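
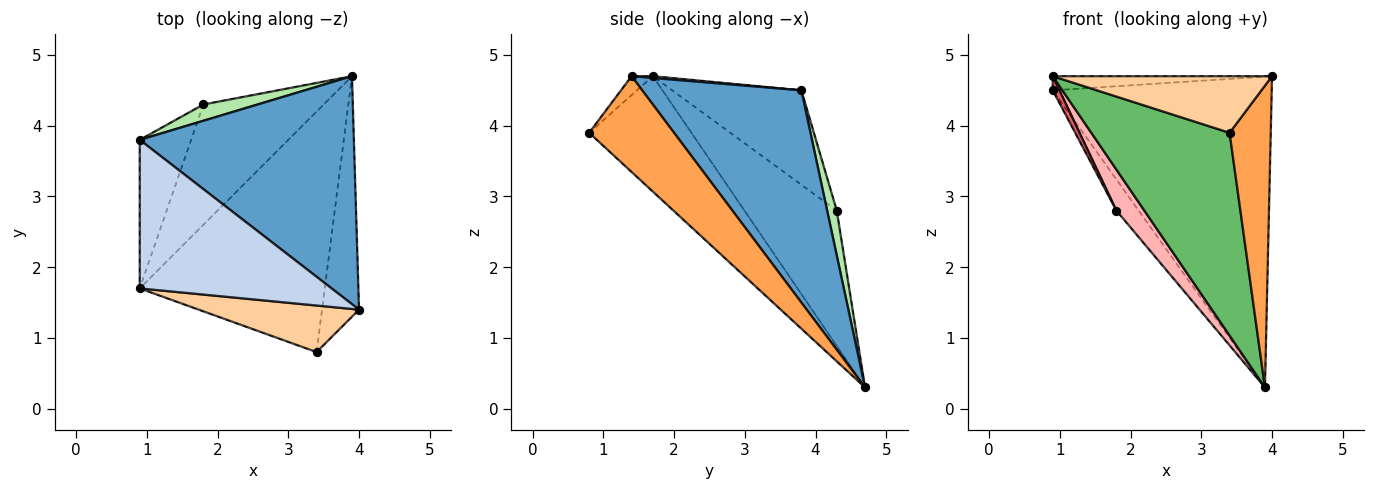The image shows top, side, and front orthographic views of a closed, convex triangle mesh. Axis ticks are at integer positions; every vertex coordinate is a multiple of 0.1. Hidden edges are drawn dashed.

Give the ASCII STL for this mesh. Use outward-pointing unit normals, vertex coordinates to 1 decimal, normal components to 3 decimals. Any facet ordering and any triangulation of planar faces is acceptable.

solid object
 facet normal 0.506 0.696 0.510
  outer loop
   vertex 3.9 4.7 0.3
   vertex 0.9 3.8 4.5
   vertex 4.0 1.4 4.7
  endloop
 endfacet
 facet normal 0.009 0.095 0.995
  outer loop
   vertex 0.9 1.7 4.7
   vertex 4.0 1.4 4.7
   vertex 0.9 3.8 4.5
  endloop
 endfacet
 facet normal 0.850 -0.412 -0.328
  outer loop
   vertex 3.4 0.8 3.9
   vertex 3.9 4.7 0.3
   vertex 4.0 1.4 4.7
  endloop
 endfacet
 facet normal -0.075 -0.770 0.634
  outer loop
   vertex 3.4 0.8 3.9
   vertex 4.0 1.4 4.7
   vertex 0.9 1.7 4.7
  endloop
 endfacet
 facet normal -0.430 -0.582 -0.690
  outer loop
   vertex 3.4 0.8 3.9
   vertex 0.9 1.7 4.7
   vertex 3.9 4.7 0.3
  endloop
 endfacet
 facet normal 0.357 0.828 0.433
  outer loop
   vertex 1.8 4.3 2.8
   vertex 0.9 3.8 4.5
   vertex 3.9 4.7 0.3
  endloop
 endfacet
 facet normal -0.877 -0.046 -0.478
  outer loop
   vertex 1.8 4.3 2.8
   vertex 0.9 1.7 4.7
   vertex 0.9 3.8 4.5
  endloop
 endfacet
 facet normal -0.729 -0.221 -0.648
  outer loop
   vertex 1.8 4.3 2.8
   vertex 3.9 4.7 0.3
   vertex 0.9 1.7 4.7
  endloop
 endfacet
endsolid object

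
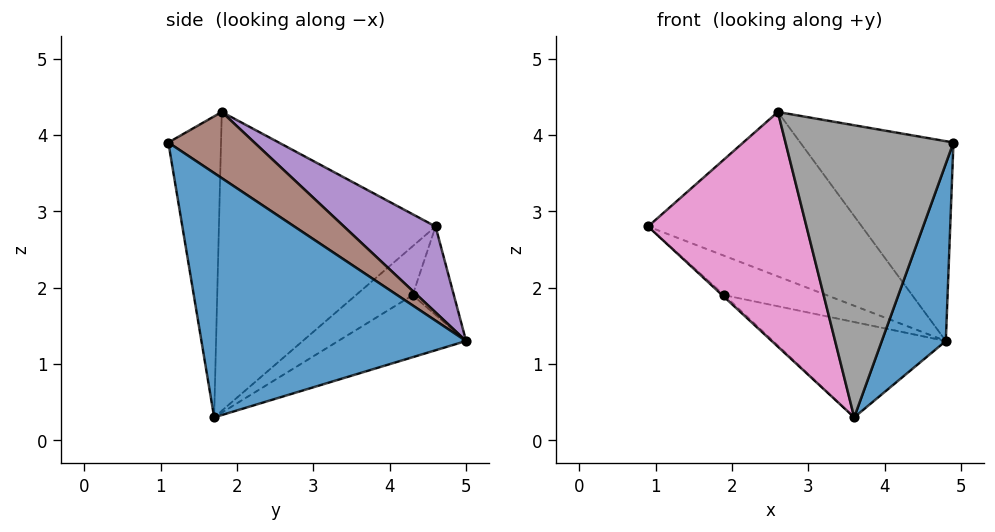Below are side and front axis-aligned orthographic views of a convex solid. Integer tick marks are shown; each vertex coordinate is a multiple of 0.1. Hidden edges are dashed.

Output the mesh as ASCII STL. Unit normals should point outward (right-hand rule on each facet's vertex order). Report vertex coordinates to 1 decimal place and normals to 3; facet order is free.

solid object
 facet normal 0.905 -0.219 -0.363
  outer loop
   vertex 3.6 1.7 0.3
   vertex 4.8 5.0 1.3
   vertex 4.9 1.1 3.9
  endloop
 endfacet
 facet normal -0.303 0.751 -0.587
  outer loop
   vertex 1.9 4.3 1.9
   vertex 0.9 4.6 2.8
   vertex 4.8 5.0 1.3
  endloop
 endfacet
 facet normal -0.665 0.025 -0.747
  outer loop
   vertex 1.9 4.3 1.9
   vertex 3.6 1.7 0.3
   vertex 0.9 4.6 2.8
  endloop
 endfacet
 facet normal -0.273 0.369 -0.889
  outer loop
   vertex 1.9 4.3 1.9
   vertex 4.8 5.0 1.3
   vertex 3.6 1.7 0.3
  endloop
 endfacet
 facet normal 0.244 0.569 0.786
  outer loop
   vertex 2.6 1.8 4.3
   vertex 4.8 5.0 1.3
   vertex 0.9 4.6 2.8
  endloop
 endfacet
 facet normal 0.300 0.534 0.790
  outer loop
   vertex 2.6 1.8 4.3
   vertex 4.9 1.1 3.9
   vertex 4.8 5.0 1.3
  endloop
 endfacet
 facet normal -0.793 -0.580 -0.184
  outer loop
   vertex 2.6 1.8 4.3
   vertex 0.9 4.6 2.8
   vertex 3.6 1.7 0.3
  endloop
 endfacet
 facet normal -0.299 -0.953 -0.051
  outer loop
   vertex 2.6 1.8 4.3
   vertex 3.6 1.7 0.3
   vertex 4.9 1.1 3.9
  endloop
 endfacet
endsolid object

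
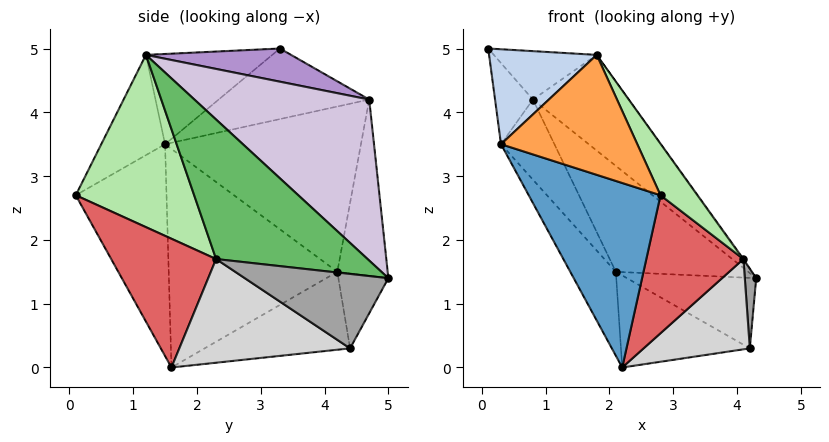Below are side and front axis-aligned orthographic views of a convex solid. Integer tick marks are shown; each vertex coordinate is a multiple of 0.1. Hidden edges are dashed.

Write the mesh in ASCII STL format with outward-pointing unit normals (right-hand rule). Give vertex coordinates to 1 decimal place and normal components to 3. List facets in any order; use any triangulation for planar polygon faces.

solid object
 facet normal -0.538 -0.782 -0.315
  outer loop
   vertex 0.3 1.5 3.5
   vertex 2.2 1.6 0.0
   vertex 2.8 0.1 2.7
  endloop
 endfacet
 facet normal -0.630 -0.537 0.560
  outer loop
   vertex 1.8 1.2 4.9
   vertex 0.1 3.3 5.0
   vertex 0.3 1.5 3.5
  endloop
 endfacet
 facet normal -0.410 -0.877 0.252
  outer loop
   vertex 1.8 1.2 4.9
   vertex 0.3 1.5 3.5
   vertex 2.8 0.1 2.7
  endloop
 endfacet
 facet normal -0.858 0.232 -0.459
  outer loop
   vertex 2.1 4.2 1.5
   vertex 2.2 1.6 0.0
   vertex 0.3 1.5 3.5
  endloop
 endfacet
 facet normal 0.811 0.005 0.585
  outer loop
   vertex 4.1 2.3 1.7
   vertex 4.3 5.0 1.4
   vertex 1.8 1.2 4.9
  endloop
 endfacet
 facet normal 0.824 -0.258 0.504
  outer loop
   vertex 4.1 2.3 1.7
   vertex 1.8 1.2 4.9
   vertex 2.8 0.1 2.7
  endloop
 endfacet
 facet normal 0.646 -0.598 -0.475
  outer loop
   vertex 4.1 2.3 1.7
   vertex 2.8 0.1 2.7
   vertex 2.2 1.6 0.0
  endloop
 endfacet
 facet normal -0.336 0.884 -0.326
  outer loop
   vertex 0.8 4.7 4.2
   vertex 4.3 5.0 1.4
   vertex 2.1 4.2 1.5
  endloop
 endfacet
 facet normal 0.409 0.290 0.865
  outer loop
   vertex 0.8 4.7 4.2
   vertex 0.1 3.3 5.0
   vertex 1.8 1.2 4.9
  endloop
 endfacet
 facet normal 0.576 0.315 0.754
  outer loop
   vertex 0.8 4.7 4.2
   vertex 1.8 1.2 4.9
   vertex 4.3 5.0 1.4
  endloop
 endfacet
 facet normal -0.894 0.225 -0.389
  outer loop
   vertex 0.8 4.7 4.2
   vertex 0.3 1.5 3.5
   vertex 0.1 3.3 5.0
  endloop
 endfacet
 facet normal -0.858 0.234 -0.457
  outer loop
   vertex 0.8 4.7 4.2
   vertex 2.1 4.2 1.5
   vertex 0.3 1.5 3.5
  endloop
 endfacet
 facet normal -0.326 0.842 -0.430
  outer loop
   vertex 4.2 4.4 0.3
   vertex 2.1 4.2 1.5
   vertex 4.3 5.0 1.4
  endloop
 endfacet
 facet normal -0.479 0.425 -0.768
  outer loop
   vertex 4.2 4.4 0.3
   vertex 2.2 1.6 0.0
   vertex 2.1 4.2 1.5
  endloop
 endfacet
 facet normal 0.996 -0.079 -0.047
  outer loop
   vertex 4.2 4.4 0.3
   vertex 4.3 5.0 1.4
   vertex 4.1 2.3 1.7
  endloop
 endfacet
 facet normal 0.685 -0.426 -0.590
  outer loop
   vertex 4.2 4.4 0.3
   vertex 4.1 2.3 1.7
   vertex 2.2 1.6 0.0
  endloop
 endfacet
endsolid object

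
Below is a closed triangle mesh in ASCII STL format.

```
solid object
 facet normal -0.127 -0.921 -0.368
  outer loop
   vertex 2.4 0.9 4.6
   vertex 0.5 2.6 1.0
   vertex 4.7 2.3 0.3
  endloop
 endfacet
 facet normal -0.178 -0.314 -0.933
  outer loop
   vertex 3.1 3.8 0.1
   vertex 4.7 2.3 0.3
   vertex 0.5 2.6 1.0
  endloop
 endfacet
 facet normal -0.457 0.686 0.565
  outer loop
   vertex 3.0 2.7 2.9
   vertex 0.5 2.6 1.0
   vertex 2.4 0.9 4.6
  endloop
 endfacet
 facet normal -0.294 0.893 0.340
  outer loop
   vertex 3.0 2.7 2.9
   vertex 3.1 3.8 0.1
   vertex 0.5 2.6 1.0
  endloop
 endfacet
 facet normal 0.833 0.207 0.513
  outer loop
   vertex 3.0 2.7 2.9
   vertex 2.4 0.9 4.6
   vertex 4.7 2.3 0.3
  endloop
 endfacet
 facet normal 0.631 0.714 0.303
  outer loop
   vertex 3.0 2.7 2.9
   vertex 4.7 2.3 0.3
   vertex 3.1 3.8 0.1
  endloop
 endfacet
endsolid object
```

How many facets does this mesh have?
6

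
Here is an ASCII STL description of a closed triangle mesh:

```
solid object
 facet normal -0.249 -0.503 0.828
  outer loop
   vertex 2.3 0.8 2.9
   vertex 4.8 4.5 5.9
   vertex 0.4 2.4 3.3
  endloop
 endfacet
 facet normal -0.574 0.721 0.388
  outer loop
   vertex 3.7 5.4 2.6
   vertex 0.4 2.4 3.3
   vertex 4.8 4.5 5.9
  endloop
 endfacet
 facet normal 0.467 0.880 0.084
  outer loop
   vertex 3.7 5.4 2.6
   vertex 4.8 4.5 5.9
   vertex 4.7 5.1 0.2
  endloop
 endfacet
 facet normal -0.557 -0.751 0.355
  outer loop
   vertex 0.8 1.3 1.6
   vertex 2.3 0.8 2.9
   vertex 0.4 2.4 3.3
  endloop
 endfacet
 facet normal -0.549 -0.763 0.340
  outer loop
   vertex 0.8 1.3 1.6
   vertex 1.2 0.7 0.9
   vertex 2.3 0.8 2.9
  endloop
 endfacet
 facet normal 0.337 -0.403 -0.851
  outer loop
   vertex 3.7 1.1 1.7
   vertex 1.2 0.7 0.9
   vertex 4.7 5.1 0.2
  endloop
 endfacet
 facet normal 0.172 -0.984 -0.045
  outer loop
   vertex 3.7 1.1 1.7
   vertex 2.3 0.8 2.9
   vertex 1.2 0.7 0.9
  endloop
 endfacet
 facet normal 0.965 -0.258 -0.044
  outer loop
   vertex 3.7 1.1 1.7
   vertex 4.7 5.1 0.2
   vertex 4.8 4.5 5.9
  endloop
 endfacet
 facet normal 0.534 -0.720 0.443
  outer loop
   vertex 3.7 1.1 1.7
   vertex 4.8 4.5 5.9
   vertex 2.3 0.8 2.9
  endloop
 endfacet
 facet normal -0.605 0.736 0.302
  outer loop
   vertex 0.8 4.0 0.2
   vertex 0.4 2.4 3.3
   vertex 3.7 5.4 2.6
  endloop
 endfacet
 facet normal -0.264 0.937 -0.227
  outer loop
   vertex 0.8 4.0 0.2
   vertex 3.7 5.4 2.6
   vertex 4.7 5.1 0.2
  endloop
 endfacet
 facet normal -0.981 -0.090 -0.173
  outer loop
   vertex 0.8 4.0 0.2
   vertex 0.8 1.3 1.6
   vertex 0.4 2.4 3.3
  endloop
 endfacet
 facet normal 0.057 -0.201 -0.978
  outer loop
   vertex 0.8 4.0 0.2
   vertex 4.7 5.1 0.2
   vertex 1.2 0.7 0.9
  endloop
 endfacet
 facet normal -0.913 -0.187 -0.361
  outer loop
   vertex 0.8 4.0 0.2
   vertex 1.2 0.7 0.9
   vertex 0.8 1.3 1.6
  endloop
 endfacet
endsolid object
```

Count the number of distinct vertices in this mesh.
9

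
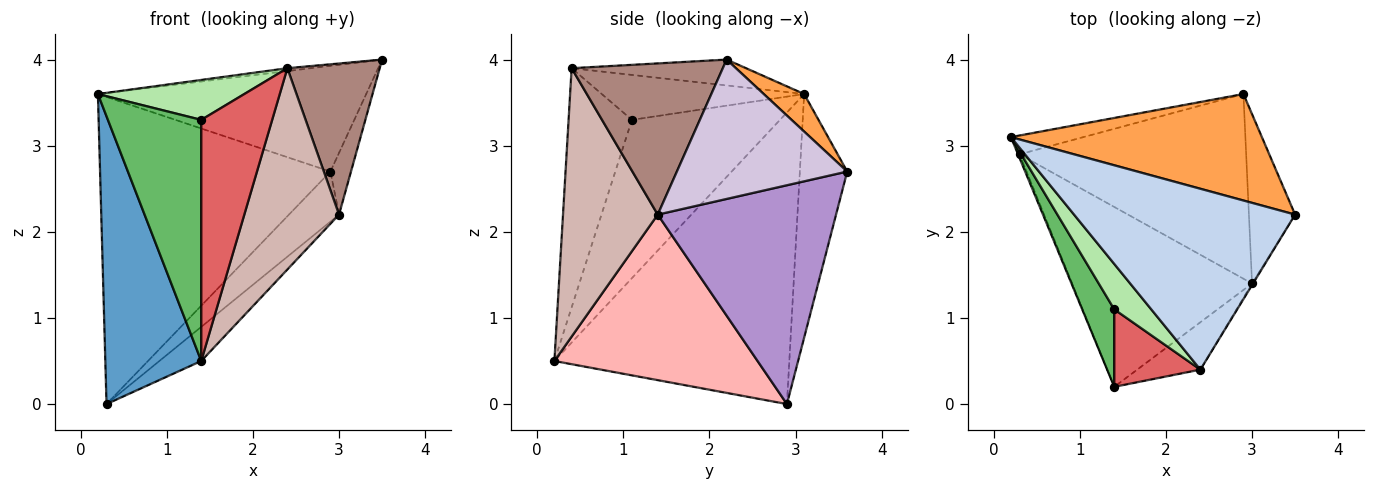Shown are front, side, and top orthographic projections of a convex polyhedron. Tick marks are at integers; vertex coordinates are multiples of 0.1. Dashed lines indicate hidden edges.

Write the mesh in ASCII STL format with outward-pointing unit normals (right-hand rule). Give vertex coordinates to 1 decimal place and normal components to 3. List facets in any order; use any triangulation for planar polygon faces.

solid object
 facet normal -0.926 -0.378 -0.005
  outer loop
   vertex 0.3 2.9 0.0
   vertex 1.4 0.2 0.5
   vertex 0.2 3.1 3.6
  endloop
 endfacet
 facet normal -0.116 0.016 0.993
  outer loop
   vertex 2.4 0.4 3.9
   vertex 3.5 2.2 4.0
   vertex 0.2 3.1 3.6
  endloop
 endfacet
 facet normal 0.106 0.701 0.706
  outer loop
   vertex 2.9 3.6 2.7
   vertex 0.2 3.1 3.6
   vertex 3.5 2.2 4.0
  endloop
 endfacet
 facet normal -0.201 0.978 -0.060
  outer loop
   vertex 2.9 3.6 2.7
   vertex 0.3 2.9 0.0
   vertex 0.2 3.1 3.6
  endloop
 endfacet
 facet normal -0.834 -0.526 0.169
  outer loop
   vertex 1.4 1.1 3.3
   vertex 0.2 3.1 3.6
   vertex 1.4 0.2 0.5
  endloop
 endfacet
 facet normal -0.674 -0.488 0.555
  outer loop
   vertex 1.4 1.1 3.3
   vertex 2.4 0.4 3.9
   vertex 0.2 3.1 3.6
  endloop
 endfacet
 facet normal -0.648 -0.725 0.233
  outer loop
   vertex 1.4 1.1 3.3
   vertex 1.4 0.2 0.5
   vertex 2.4 0.4 3.9
  endloop
 endfacet
 facet normal 0.671 0.138 -0.729
  outer loop
   vertex 3.0 1.4 2.2
   vertex 1.4 0.2 0.5
   vertex 0.3 2.9 0.0
  endloop
 endfacet
 facet normal 0.682 0.191 -0.706
  outer loop
   vertex 3.0 1.4 2.2
   vertex 0.3 2.9 0.0
   vertex 2.9 3.6 2.7
  endloop
 endfacet
 facet normal 0.943 0.114 -0.313
  outer loop
   vertex 3.0 1.4 2.2
   vertex 2.9 3.6 2.7
   vertex 3.5 2.2 4.0
  endloop
 endfacet
 facet normal 0.853 -0.521 -0.005
  outer loop
   vertex 3.0 1.4 2.2
   vertex 3.5 2.2 4.0
   vertex 2.4 0.4 3.9
  endloop
 endfacet
 facet normal 0.698 -0.698 -0.164
  outer loop
   vertex 3.0 1.4 2.2
   vertex 2.4 0.4 3.9
   vertex 1.4 0.2 0.5
  endloop
 endfacet
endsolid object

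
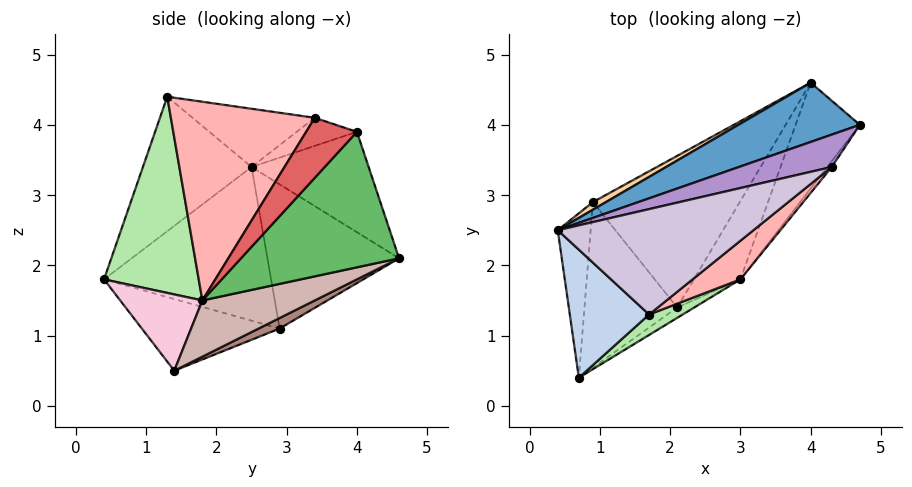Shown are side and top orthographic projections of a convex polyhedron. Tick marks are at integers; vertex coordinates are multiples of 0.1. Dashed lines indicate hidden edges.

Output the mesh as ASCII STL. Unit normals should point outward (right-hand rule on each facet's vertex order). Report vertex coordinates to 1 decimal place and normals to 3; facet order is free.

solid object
 facet normal -0.342 0.843 0.414
  outer loop
   vertex 4.0 4.6 2.1
   vertex 0.4 2.5 3.4
   vertex 4.7 4.0 3.9
  endloop
 endfacet
 facet normal -0.767 -0.454 0.452
  outer loop
   vertex 1.7 1.3 4.4
   vertex 0.4 2.5 3.4
   vertex 0.7 0.4 1.8
  endloop
 endfacet
 facet normal -0.978 0.020 -0.209
  outer loop
   vertex 0.9 2.9 1.1
   vertex 0.7 0.4 1.8
   vertex 0.4 2.5 3.4
  endloop
 endfacet
 facet normal -0.491 0.870 0.044
  outer loop
   vertex 0.9 2.9 1.1
   vertex 0.4 2.5 3.4
   vertex 4.0 4.6 2.1
  endloop
 endfacet
 facet normal 0.880 -0.225 -0.417
  outer loop
   vertex 3.0 1.8 1.5
   vertex 4.0 4.6 2.1
   vertex 4.7 4.0 3.9
  endloop
 endfacet
 facet normal 0.526 -0.845 0.090
  outer loop
   vertex 3.0 1.8 1.5
   vertex 1.7 1.3 4.4
   vertex 0.7 0.4 1.8
  endloop
 endfacet
 facet normal 0.821 -0.568 -0.061
  outer loop
   vertex 4.3 3.4 4.1
   vertex 3.0 1.8 1.5
   vertex 4.7 4.0 3.9
  endloop
 endfacet
 facet normal 0.632 -0.760 0.152
  outer loop
   vertex 4.3 3.4 4.1
   vertex 1.7 1.3 4.4
   vertex 3.0 1.8 1.5
  endloop
 endfacet
 facet normal -0.258 0.456 0.852
  outer loop
   vertex 4.3 3.4 4.1
   vertex 4.7 4.0 3.9
   vertex 0.4 2.5 3.4
  endloop
 endfacet
 facet normal -0.256 0.440 0.861
  outer loop
   vertex 4.3 3.4 4.1
   vertex 0.4 2.5 3.4
   vertex 1.7 1.3 4.4
  endloop
 endfacet
 facet normal 0.065 0.415 -0.907
  outer loop
   vertex 2.1 1.4 0.5
   vertex 0.9 2.9 1.1
   vertex 4.0 4.6 2.1
  endloop
 endfacet
 facet normal 0.763 -0.137 -0.632
  outer loop
   vertex 2.1 1.4 0.5
   vertex 4.0 4.6 2.1
   vertex 3.0 1.8 1.5
  endloop
 endfacet
 facet normal -0.603 -0.170 -0.780
  outer loop
   vertex 2.1 1.4 0.5
   vertex 0.7 0.4 1.8
   vertex 0.9 2.9 1.1
  endloop
 endfacet
 facet normal 0.506 -0.855 -0.113
  outer loop
   vertex 2.1 1.4 0.5
   vertex 3.0 1.8 1.5
   vertex 0.7 0.4 1.8
  endloop
 endfacet
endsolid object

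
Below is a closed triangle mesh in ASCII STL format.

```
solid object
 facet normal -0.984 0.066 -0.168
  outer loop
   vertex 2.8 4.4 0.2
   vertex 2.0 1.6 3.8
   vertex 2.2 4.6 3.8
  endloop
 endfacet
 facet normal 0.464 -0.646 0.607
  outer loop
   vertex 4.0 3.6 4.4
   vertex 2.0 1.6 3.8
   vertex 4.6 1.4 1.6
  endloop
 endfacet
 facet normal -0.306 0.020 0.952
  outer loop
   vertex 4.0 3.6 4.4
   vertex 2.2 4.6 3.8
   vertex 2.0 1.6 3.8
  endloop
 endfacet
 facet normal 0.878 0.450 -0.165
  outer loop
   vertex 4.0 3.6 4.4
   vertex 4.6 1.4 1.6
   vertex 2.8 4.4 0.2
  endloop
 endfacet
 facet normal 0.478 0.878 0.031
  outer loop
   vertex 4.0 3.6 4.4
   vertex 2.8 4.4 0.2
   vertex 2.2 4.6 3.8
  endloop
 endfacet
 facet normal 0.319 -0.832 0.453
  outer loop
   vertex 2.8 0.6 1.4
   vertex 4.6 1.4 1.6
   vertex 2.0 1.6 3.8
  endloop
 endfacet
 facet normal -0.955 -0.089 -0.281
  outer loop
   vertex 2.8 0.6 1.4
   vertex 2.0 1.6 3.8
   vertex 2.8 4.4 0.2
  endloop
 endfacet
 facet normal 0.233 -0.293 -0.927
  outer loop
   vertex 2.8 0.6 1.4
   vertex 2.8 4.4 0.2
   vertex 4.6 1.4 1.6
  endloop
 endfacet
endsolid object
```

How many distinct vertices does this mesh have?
6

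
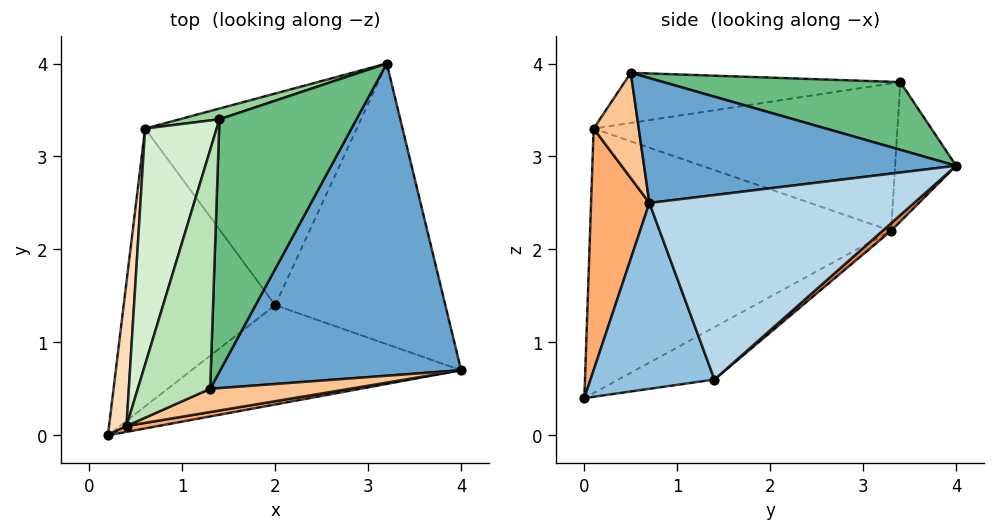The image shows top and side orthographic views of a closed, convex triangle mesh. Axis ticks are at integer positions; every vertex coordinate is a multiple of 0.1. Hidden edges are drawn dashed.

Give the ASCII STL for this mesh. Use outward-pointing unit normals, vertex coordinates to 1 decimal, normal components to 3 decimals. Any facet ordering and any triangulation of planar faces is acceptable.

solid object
 facet normal 0.460 0.004 0.888
  outer loop
   vertex 1.3 0.5 3.9
   vertex 4.0 0.7 2.5
   vertex 3.2 4.0 2.9
  endloop
 endfacet
 facet normal 0.484 -0.522 -0.702
  outer loop
   vertex 2.0 1.4 0.6
   vertex 4.0 0.7 2.5
   vertex 0.2 0.0 0.4
  endloop
 endfacet
 facet normal 0.711 0.252 -0.656
  outer loop
   vertex 2.0 1.4 0.6
   vertex 3.2 4.0 2.9
   vertex 4.0 0.7 2.5
  endloop
 endfacet
 facet normal -0.286 0.485 -0.826
  outer loop
   vertex 2.0 1.4 0.6
   vertex 0.2 0.0 0.4
   vertex 0.6 3.3 2.2
  endloop
 endfacet
 facet normal 0.027 0.655 -0.755
  outer loop
   vertex 2.0 1.4 0.6
   vertex 0.6 3.3 2.2
   vertex 3.2 4.0 2.9
  endloop
 endfacet
 facet normal 0.169 -0.985 0.022
  outer loop
   vertex 0.4 0.1 3.3
   vertex 0.2 0.0 0.4
   vertex 4.0 0.7 2.5
  endloop
 endfacet
 facet normal 0.220 -0.931 0.291
  outer loop
   vertex 0.4 0.1 3.3
   vertex 4.0 0.7 2.5
   vertex 1.3 0.5 3.9
  endloop
 endfacet
 facet normal -0.994 0.085 0.066
  outer loop
   vertex 0.4 0.1 3.3
   vertex 0.6 3.3 2.2
   vertex 0.2 0.0 0.4
  endloop
 endfacet
 facet normal 0.443 0.016 0.896
  outer loop
   vertex 1.4 3.4 3.8
   vertex 1.3 0.5 3.9
   vertex 3.2 4.0 2.9
  endloop
 endfacet
 facet normal -0.279 0.957 0.080
  outer loop
   vertex 1.4 3.4 3.8
   vertex 3.2 4.0 2.9
   vertex 0.6 3.3 2.2
  endloop
 endfacet
 facet normal -0.569 0.048 0.821
  outer loop
   vertex 1.4 3.4 3.8
   vertex 0.4 0.1 3.3
   vertex 1.3 0.5 3.9
  endloop
 endfacet
 facet normal -0.881 0.202 0.428
  outer loop
   vertex 1.4 3.4 3.8
   vertex 0.6 3.3 2.2
   vertex 0.4 0.1 3.3
  endloop
 endfacet
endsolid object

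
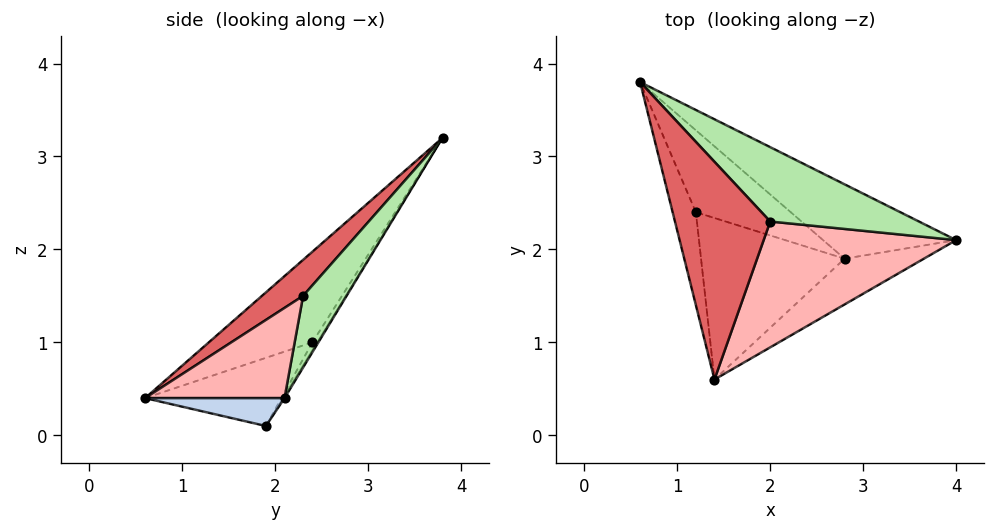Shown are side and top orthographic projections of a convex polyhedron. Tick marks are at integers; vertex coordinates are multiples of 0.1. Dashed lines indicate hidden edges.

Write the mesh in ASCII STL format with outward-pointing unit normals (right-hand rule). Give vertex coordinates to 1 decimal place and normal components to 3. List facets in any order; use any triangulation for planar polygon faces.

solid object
 facet normal -0.010 0.849 -0.528
  outer loop
   vertex 2.8 1.9 0.1
   vertex 0.6 3.8 3.2
   vertex 4.0 2.1 0.4
  endloop
 endfacet
 facet normal 0.288 -0.498 -0.818
  outer loop
   vertex 2.8 1.9 0.1
   vertex 4.0 2.1 0.4
   vertex 1.4 0.6 0.4
  endloop
 endfacet
 facet normal -0.968 -0.025 -0.248
  outer loop
   vertex 1.2 2.4 1.0
   vertex 1.4 0.6 0.4
   vertex 0.6 3.8 3.2
  endloop
 endfacet
 facet normal -0.045 0.837 -0.545
  outer loop
   vertex 1.2 2.4 1.0
   vertex 0.6 3.8 3.2
   vertex 2.8 1.9 0.1
  endloop
 endfacet
 facet normal -0.416 0.246 -0.876
  outer loop
   vertex 1.2 2.4 1.0
   vertex 2.8 1.9 0.1
   vertex 1.4 0.6 0.4
  endloop
 endfacet
 facet normal 0.369 -0.525 0.767
  outer loop
   vertex 2.0 2.3 1.5
   vertex 4.0 2.1 0.4
   vertex 0.6 3.8 3.2
  endloop
 endfacet
 facet normal 0.286 -0.590 0.755
  outer loop
   vertex 2.0 2.3 1.5
   vertex 0.6 3.8 3.2
   vertex 1.4 0.6 0.4
  endloop
 endfacet
 facet normal 0.342 -0.593 0.729
  outer loop
   vertex 2.0 2.3 1.5
   vertex 1.4 0.6 0.4
   vertex 4.0 2.1 0.4
  endloop
 endfacet
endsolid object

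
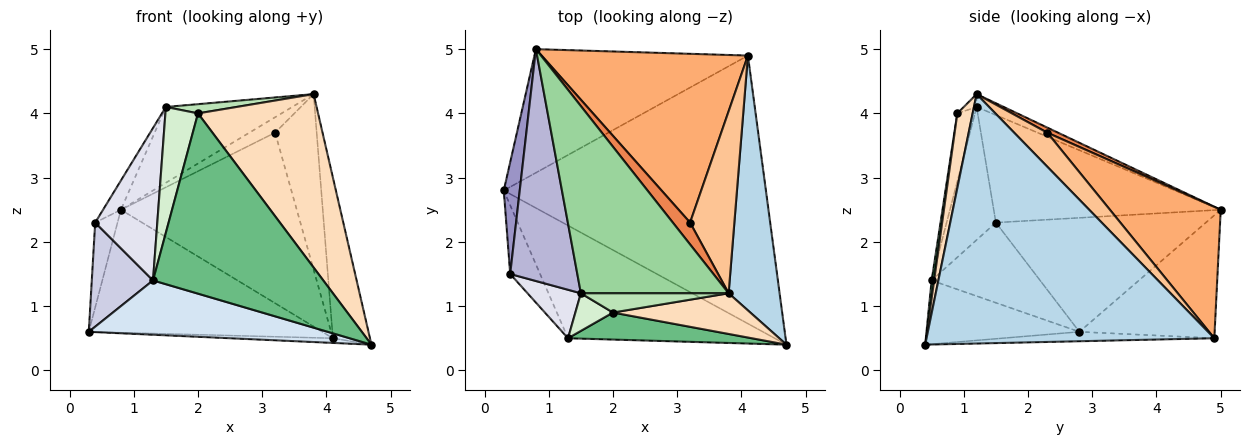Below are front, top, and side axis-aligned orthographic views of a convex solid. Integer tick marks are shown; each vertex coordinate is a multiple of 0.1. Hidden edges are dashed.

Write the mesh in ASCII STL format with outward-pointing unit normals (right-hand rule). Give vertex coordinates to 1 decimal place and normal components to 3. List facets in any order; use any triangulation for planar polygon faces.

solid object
 facet normal -0.036 0.017 -0.999
  outer loop
   vertex 4.1 4.9 0.5
   vertex 4.7 0.4 0.4
   vertex 0.3 2.8 0.6
  endloop
 endfacet
 facet normal -0.378 0.653 -0.656
  outer loop
   vertex 4.1 4.9 0.5
   vertex 0.3 2.8 0.6
   vertex 0.8 5.0 2.5
  endloop
 endfacet
 facet normal 0.972 0.125 0.199
  outer loop
   vertex 4.1 4.9 0.5
   vertex 3.8 1.2 4.3
   vertex 4.7 0.4 0.4
  endloop
 endfacet
 facet normal -0.268 -0.418 -0.868
  outer loop
   vertex 1.3 0.5 1.4
   vertex 0.3 2.8 0.6
   vertex 4.7 0.4 0.4
  endloop
 endfacet
 facet normal 0.234 0.561 0.794
  outer loop
   vertex 3.2 2.3 3.7
   vertex 0.8 5.0 2.5
   vertex 3.8 1.2 4.3
  endloop
 endfacet
 facet normal 0.409 0.649 0.642
  outer loop
   vertex 3.2 2.3 3.7
   vertex 4.1 4.9 0.5
   vertex 0.8 5.0 2.5
  endloop
 endfacet
 facet normal 0.484 0.608 0.630
  outer loop
   vertex 3.2 2.3 3.7
   vertex 3.8 1.2 4.3
   vertex 4.1 4.9 0.5
  endloop
 endfacet
 facet normal 0.123 -0.966 0.227
  outer loop
   vertex 2.0 0.9 4.0
   vertex 4.7 0.4 0.4
   vertex 3.8 1.2 4.3
  endloop
 endfacet
 facet normal 0.015 -0.989 0.148
  outer loop
   vertex 2.0 0.9 4.0
   vertex 1.3 0.5 1.4
   vertex 4.7 0.4 0.4
  endloop
 endfacet
 facet normal -0.080 0.374 0.924
  outer loop
   vertex 1.5 1.2 4.1
   vertex 3.8 1.2 4.3
   vertex 0.8 5.0 2.5
  endloop
 endfacet
 facet normal -0.078 -0.430 0.899
  outer loop
   vertex 1.5 1.2 4.1
   vertex 2.0 0.9 4.0
   vertex 3.8 1.2 4.3
  endloop
 endfacet
 facet normal -0.460 -0.851 0.255
  outer loop
   vertex 1.5 1.2 4.1
   vertex 1.3 0.5 1.4
   vertex 2.0 0.9 4.0
  endloop
 endfacet
 facet normal -0.985 0.105 0.138
  outer loop
   vertex 0.4 1.5 2.3
   vertex 0.8 5.0 2.5
   vertex 0.3 2.8 0.6
  endloop
 endfacet
 facet normal -0.846 0.067 0.528
  outer loop
   vertex 0.4 1.5 2.3
   vertex 1.5 1.2 4.1
   vertex 0.8 5.0 2.5
  endloop
 endfacet
 facet normal -0.828 -0.468 -0.309
  outer loop
   vertex 0.4 1.5 2.3
   vertex 0.3 2.8 0.6
   vertex 1.3 0.5 1.4
  endloop
 endfacet
 facet normal -0.603 -0.760 0.242
  outer loop
   vertex 0.4 1.5 2.3
   vertex 1.3 0.5 1.4
   vertex 1.5 1.2 4.1
  endloop
 endfacet
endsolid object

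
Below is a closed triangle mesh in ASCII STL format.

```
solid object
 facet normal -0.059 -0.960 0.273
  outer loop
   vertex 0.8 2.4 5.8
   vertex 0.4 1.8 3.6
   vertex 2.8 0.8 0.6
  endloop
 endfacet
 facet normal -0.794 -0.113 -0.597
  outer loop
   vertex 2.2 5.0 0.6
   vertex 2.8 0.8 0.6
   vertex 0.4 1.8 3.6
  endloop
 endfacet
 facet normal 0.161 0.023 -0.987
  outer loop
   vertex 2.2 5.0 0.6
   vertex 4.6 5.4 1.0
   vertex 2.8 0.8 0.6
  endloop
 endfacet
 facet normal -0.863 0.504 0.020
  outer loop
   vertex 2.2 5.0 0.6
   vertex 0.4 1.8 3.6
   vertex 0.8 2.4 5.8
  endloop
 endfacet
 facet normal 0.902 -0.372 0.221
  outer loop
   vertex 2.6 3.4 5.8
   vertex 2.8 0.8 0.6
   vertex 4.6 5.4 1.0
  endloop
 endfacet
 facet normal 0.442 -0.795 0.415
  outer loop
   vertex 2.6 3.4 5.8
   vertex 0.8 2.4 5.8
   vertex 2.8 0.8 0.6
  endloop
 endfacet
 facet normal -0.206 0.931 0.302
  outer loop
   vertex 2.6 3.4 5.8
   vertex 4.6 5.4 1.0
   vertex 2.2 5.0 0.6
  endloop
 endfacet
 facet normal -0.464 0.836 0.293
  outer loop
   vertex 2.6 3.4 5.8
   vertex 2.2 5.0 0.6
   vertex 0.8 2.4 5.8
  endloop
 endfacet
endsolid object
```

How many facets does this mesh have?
8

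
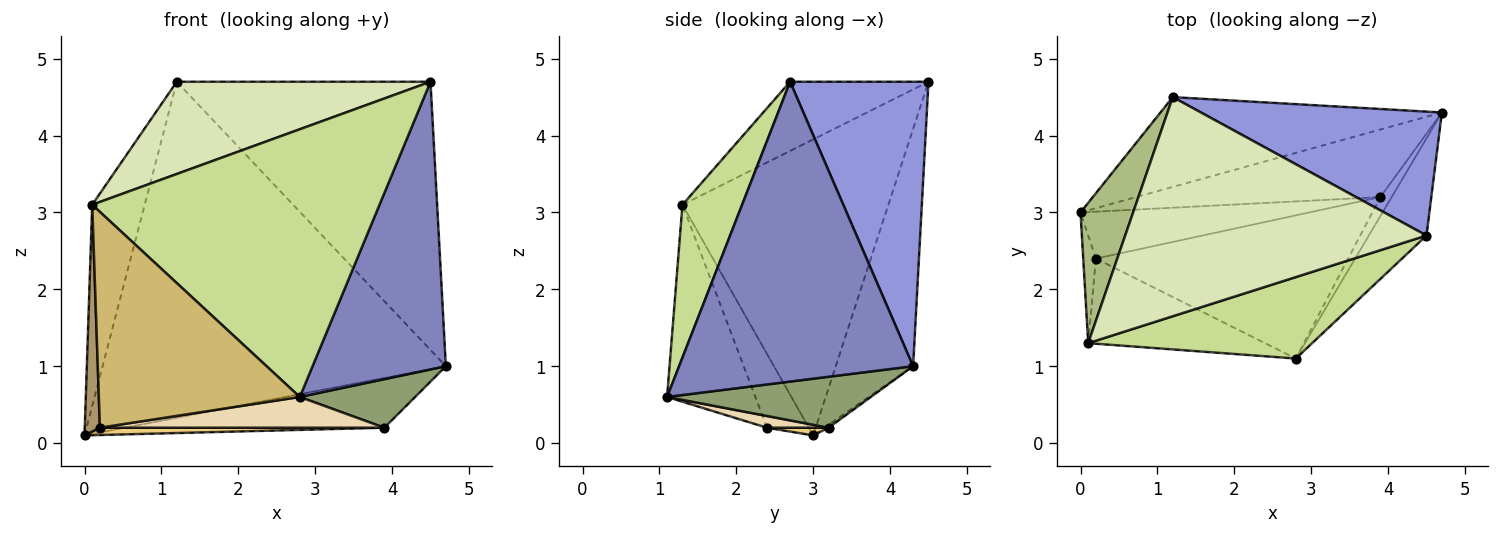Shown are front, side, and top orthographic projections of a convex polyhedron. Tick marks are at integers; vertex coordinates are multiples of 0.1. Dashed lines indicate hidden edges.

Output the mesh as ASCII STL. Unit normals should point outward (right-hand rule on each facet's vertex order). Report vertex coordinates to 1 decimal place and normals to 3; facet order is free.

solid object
 facet normal -0.213 0.944 -0.252
  outer loop
   vertex 1.2 4.5 4.7
   vertex 4.7 4.3 1.0
   vertex 0.0 3.0 0.1
  endloop
 endfacet
 facet normal 0.857 -0.488 -0.165
  outer loop
   vertex 4.5 2.7 4.7
   vertex 2.8 1.1 0.6
   vertex 4.7 4.3 1.0
  endloop
 endfacet
 facet normal 0.444 0.814 0.376
  outer loop
   vertex 4.5 2.7 4.7
   vertex 4.7 4.3 1.0
   vertex 1.2 4.5 4.7
  endloop
 endfacet
 facet normal -0.010 0.593 -0.805
  outer loop
   vertex 3.9 3.2 0.2
   vertex 0.0 3.0 0.1
   vertex 4.7 4.3 1.0
  endloop
 endfacet
 facet normal 0.854 -0.484 -0.189
  outer loop
   vertex 3.9 3.2 0.2
   vertex 4.7 4.3 1.0
   vertex 2.8 1.1 0.6
  endloop
 endfacet
 facet normal -0.955 0.243 0.170
  outer loop
   vertex 0.1 1.3 3.1
   vertex 1.2 4.5 4.7
   vertex 0.0 3.0 0.1
  endloop
 endfacet
 facet normal 0.195 -0.938 0.285
  outer loop
   vertex 0.1 1.3 3.1
   vertex 2.8 1.1 0.6
   vertex 4.5 2.7 4.7
  endloop
 endfacet
 facet normal -0.207 -0.380 0.902
  outer loop
   vertex 0.1 1.3 3.1
   vertex 4.5 2.7 4.7
   vertex 1.2 4.5 4.7
  endloop
 endfacet
 facet normal -0.928 -0.336 -0.159
  outer loop
   vertex 0.2 2.4 0.2
   vertex 0.1 1.3 3.1
   vertex 0.0 3.0 0.1
  endloop
 endfacet
 facet normal -0.378 -0.861 -0.340
  outer loop
   vertex 0.2 2.4 0.2
   vertex 2.8 1.1 0.6
   vertex 0.1 1.3 3.1
  endloop
 endfacet
 facet normal 0.033 -0.154 -0.988
  outer loop
   vertex 0.2 2.4 0.2
   vertex 0.0 3.0 0.1
   vertex 3.9 3.2 0.2
  endloop
 endfacet
 facet normal 0.045 -0.210 -0.977
  outer loop
   vertex 0.2 2.4 0.2
   vertex 3.9 3.2 0.2
   vertex 2.8 1.1 0.6
  endloop
 endfacet
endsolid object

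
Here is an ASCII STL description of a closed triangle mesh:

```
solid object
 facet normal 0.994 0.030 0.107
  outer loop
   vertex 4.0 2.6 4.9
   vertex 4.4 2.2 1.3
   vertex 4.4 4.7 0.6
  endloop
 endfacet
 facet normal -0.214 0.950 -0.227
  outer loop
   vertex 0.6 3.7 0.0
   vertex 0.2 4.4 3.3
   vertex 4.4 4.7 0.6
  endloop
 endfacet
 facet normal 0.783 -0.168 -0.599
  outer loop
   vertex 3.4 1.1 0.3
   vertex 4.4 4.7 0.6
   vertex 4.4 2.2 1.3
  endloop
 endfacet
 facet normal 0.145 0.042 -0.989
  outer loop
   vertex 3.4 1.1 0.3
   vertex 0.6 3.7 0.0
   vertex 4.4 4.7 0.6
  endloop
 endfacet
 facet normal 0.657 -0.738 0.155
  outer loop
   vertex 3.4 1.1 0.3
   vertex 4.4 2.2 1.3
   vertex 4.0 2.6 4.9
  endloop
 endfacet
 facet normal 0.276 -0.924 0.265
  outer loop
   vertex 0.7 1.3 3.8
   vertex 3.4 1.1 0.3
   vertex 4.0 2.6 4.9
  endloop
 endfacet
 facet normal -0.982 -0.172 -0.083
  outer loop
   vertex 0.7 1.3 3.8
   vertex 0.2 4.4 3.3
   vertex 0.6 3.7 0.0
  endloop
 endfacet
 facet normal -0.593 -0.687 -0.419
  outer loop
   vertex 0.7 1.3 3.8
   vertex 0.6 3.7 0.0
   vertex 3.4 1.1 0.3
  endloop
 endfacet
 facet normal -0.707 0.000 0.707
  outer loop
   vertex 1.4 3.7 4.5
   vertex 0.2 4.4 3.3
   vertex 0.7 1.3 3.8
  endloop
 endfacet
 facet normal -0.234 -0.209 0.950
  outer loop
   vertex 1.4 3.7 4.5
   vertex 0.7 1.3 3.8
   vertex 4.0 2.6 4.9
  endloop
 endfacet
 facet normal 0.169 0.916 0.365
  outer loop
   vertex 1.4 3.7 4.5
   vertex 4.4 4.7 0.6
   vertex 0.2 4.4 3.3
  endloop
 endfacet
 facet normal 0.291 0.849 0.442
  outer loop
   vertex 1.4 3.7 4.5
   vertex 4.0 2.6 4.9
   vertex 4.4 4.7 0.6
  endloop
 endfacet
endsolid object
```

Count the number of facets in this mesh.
12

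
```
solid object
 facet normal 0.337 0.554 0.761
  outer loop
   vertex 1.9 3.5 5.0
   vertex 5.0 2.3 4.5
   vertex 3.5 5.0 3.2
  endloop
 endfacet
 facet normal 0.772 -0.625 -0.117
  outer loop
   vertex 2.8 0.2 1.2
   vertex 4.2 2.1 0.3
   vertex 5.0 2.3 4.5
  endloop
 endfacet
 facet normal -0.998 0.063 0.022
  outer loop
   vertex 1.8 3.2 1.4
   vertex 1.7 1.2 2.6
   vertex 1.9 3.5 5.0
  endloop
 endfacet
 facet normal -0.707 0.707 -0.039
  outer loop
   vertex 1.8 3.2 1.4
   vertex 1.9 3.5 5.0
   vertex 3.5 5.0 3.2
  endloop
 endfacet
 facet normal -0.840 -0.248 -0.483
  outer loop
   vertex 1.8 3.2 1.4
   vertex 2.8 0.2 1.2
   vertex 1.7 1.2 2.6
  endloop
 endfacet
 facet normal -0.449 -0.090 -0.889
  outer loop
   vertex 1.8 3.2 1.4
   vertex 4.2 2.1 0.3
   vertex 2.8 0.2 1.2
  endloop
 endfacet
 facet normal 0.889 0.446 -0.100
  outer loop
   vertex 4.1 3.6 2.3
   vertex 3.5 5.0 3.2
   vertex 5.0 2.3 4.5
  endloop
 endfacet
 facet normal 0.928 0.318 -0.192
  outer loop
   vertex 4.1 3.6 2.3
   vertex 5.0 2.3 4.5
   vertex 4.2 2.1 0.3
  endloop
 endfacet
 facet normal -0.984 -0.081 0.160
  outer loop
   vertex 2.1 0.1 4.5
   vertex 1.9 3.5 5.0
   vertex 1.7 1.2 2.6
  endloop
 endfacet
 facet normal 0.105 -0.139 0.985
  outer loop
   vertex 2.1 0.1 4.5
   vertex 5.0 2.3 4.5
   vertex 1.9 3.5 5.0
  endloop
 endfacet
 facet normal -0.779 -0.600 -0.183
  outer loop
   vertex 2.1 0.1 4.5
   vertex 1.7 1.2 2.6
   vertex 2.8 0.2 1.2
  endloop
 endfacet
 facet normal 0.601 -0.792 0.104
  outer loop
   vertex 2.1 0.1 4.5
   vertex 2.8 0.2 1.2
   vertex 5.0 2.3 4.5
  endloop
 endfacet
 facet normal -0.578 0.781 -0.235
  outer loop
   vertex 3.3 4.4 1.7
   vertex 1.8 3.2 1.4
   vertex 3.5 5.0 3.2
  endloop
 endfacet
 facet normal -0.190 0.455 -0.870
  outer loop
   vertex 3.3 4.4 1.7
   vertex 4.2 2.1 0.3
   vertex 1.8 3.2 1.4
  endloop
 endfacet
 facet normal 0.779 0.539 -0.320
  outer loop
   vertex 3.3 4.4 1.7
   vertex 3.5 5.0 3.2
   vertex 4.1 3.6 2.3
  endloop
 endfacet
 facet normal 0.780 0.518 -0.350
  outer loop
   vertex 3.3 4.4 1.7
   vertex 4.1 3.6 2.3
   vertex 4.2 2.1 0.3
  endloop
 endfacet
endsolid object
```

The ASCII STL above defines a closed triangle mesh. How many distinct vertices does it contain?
10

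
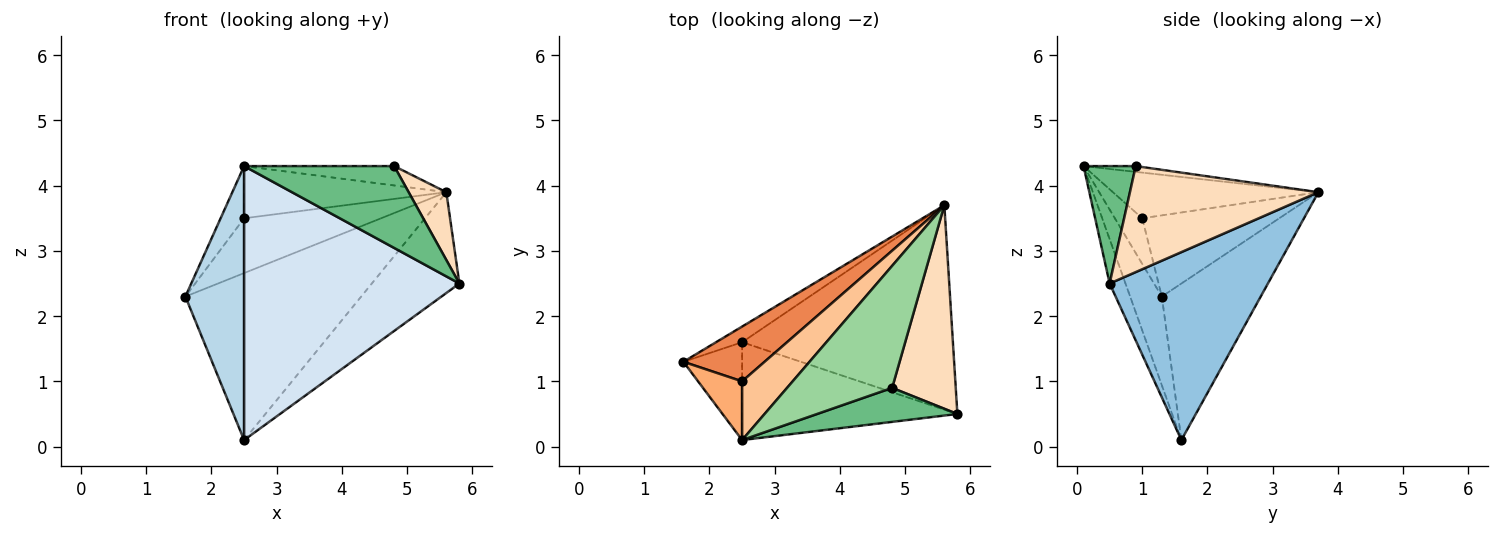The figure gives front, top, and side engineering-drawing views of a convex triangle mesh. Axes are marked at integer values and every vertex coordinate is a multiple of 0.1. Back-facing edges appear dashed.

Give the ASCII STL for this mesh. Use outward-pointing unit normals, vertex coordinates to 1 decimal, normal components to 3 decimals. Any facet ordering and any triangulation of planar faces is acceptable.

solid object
 facet normal -0.489 0.869 -0.081
  outer loop
   vertex 2.5 1.6 0.1
   vertex 1.6 1.3 2.3
   vertex 5.6 3.7 3.9
  endloop
 endfacet
 facet normal 0.625 0.345 -0.700
  outer loop
   vertex 2.5 1.6 0.1
   vertex 5.6 3.7 3.9
   vertex 5.8 0.5 2.5
  endloop
 endfacet
 facet normal -0.453 -0.840 -0.300
  outer loop
   vertex 2.5 0.1 4.3
   vertex 1.6 1.3 2.3
   vertex 2.5 1.6 0.1
  endloop
 endfacet
 facet normal -0.069 -0.939 -0.336
  outer loop
   vertex 2.5 0.1 4.3
   vertex 2.5 1.6 0.1
   vertex 5.8 0.5 2.5
  endloop
 endfacet
 facet normal -0.577 0.577 0.577
  outer loop
   vertex 2.5 1.0 3.5
   vertex 5.6 3.7 3.9
   vertex 1.6 1.3 2.3
  endloop
 endfacet
 facet normal -0.613 0.525 0.591
  outer loop
   vertex 2.5 1.0 3.5
   vertex 1.6 1.3 2.3
   vertex 2.5 0.1 4.3
  endloop
 endfacet
 facet normal -0.560 0.551 0.619
  outer loop
   vertex 2.5 1.0 3.5
   vertex 2.5 0.1 4.3
   vertex 5.6 3.7 3.9
  endloop
 endfacet
 facet normal 0.845 -0.169 0.507
  outer loop
   vertex 4.8 0.9 4.3
   vertex 5.8 0.5 2.5
   vertex 5.6 3.7 3.9
  endloop
 endfacet
 facet normal 0.306 -0.879 0.365
  outer loop
   vertex 4.8 0.9 4.3
   vertex 2.5 0.1 4.3
   vertex 5.8 0.5 2.5
  endloop
 endfacet
 facet normal -0.054 0.156 0.986
  outer loop
   vertex 4.8 0.9 4.3
   vertex 5.6 3.7 3.9
   vertex 2.5 0.1 4.3
  endloop
 endfacet
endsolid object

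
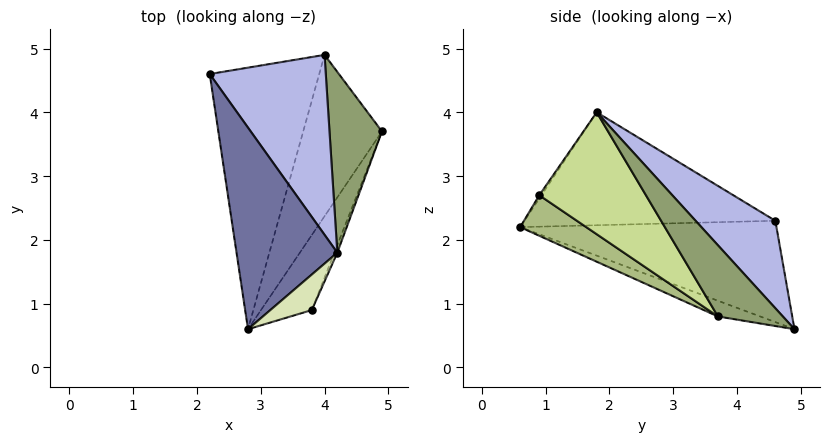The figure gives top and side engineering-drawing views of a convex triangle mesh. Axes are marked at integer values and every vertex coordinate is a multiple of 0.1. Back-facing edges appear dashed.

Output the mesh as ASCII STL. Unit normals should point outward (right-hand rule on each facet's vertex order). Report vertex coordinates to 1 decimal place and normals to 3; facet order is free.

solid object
 facet normal -0.740 -0.128 0.660
  outer loop
   vertex 4.2 1.8 4.0
   vertex 2.2 4.6 2.3
   vertex 2.8 0.6 2.2
  endloop
 endfacet
 facet normal -0.677 -0.083 -0.731
  outer loop
   vertex 4.0 4.9 0.6
   vertex 2.8 0.6 2.2
   vertex 2.2 4.6 2.3
  endloop
 endfacet
 facet normal -0.187 -0.296 -0.937
  outer loop
   vertex 4.0 4.9 0.6
   vertex 4.9 3.7 0.8
   vertex 2.8 0.6 2.2
  endloop
 endfacet
 facet normal 0.444 0.675 0.589
  outer loop
   vertex 4.0 4.9 0.6
   vertex 2.2 4.6 2.3
   vertex 4.2 1.8 4.0
  endloop
 endfacet
 facet normal 0.659 0.575 0.485
  outer loop
   vertex 4.0 4.9 0.6
   vertex 4.2 1.8 4.0
   vertex 4.9 3.7 0.8
  endloop
 endfacet
 facet normal 0.493 -0.613 -0.618
  outer loop
   vertex 3.8 0.9 2.7
   vertex 2.8 0.6 2.2
   vertex 4.9 3.7 0.8
  endloop
 endfacet
 facet normal 0.925 -0.379 -0.022
  outer loop
   vertex 3.8 0.9 2.7
   vertex 4.9 3.7 0.8
   vertex 4.2 1.8 4.0
  endloop
 endfacet
 facet normal -0.044 -0.815 0.578
  outer loop
   vertex 3.8 0.9 2.7
   vertex 4.2 1.8 4.0
   vertex 2.8 0.6 2.2
  endloop
 endfacet
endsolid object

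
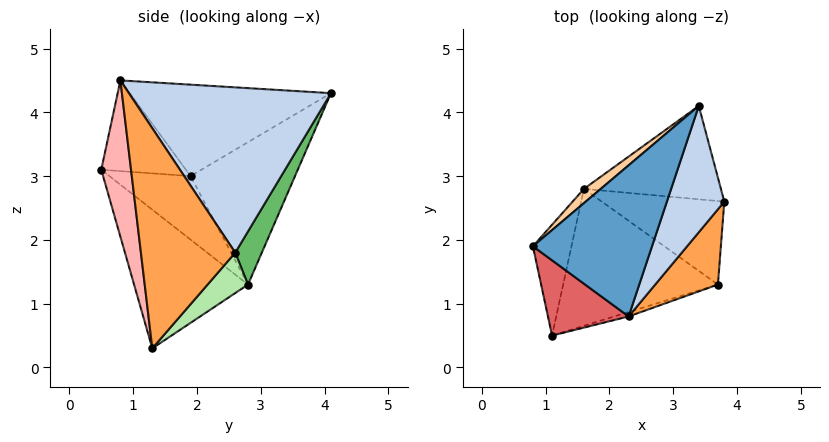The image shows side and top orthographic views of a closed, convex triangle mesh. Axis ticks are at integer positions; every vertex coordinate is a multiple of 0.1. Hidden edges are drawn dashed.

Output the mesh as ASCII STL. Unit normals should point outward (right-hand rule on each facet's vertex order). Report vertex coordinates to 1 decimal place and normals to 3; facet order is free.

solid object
 facet normal -0.591 0.244 0.769
  outer loop
   vertex 2.3 0.8 4.5
   vertex 3.4 4.1 4.3
   vertex 0.8 1.9 3.0
  endloop
 endfacet
 facet normal 0.906 -0.283 0.315
  outer loop
   vertex 2.3 0.8 4.5
   vertex 3.8 2.6 1.8
   vertex 3.4 4.1 4.3
  endloop
 endfacet
 facet normal 0.896 -0.364 0.255
  outer loop
   vertex 3.7 1.3 0.3
   vertex 3.8 2.6 1.8
   vertex 2.3 0.8 4.5
  endloop
 endfacet
 facet normal -0.667 0.741 0.079
  outer loop
   vertex 1.6 2.8 1.3
   vertex 0.8 1.9 3.0
   vertex 3.4 4.1 4.3
  endloop
 endfacet
 facet normal 0.188 0.855 -0.483
  outer loop
   vertex 1.6 2.8 1.3
   vertex 3.4 4.1 4.3
   vertex 3.8 2.6 1.8
  endloop
 endfacet
 facet normal 0.214 0.731 -0.648
  outer loop
   vertex 1.6 2.8 1.3
   vertex 3.8 2.6 1.8
   vertex 3.7 1.3 0.3
  endloop
 endfacet
 facet normal -0.743 -0.112 0.660
  outer loop
   vertex 1.1 0.5 3.1
   vertex 2.3 0.8 4.5
   vertex 0.8 1.9 3.0
  endloop
 endfacet
 facet normal 0.270 -0.963 -0.025
  outer loop
   vertex 1.1 0.5 3.1
   vertex 3.7 1.3 0.3
   vertex 2.3 0.8 4.5
  endloop
 endfacet
 facet normal -0.835 -0.215 -0.507
  outer loop
   vertex 1.1 0.5 3.1
   vertex 0.8 1.9 3.0
   vertex 1.6 2.8 1.3
  endloop
 endfacet
 facet normal -0.611 -0.401 -0.682
  outer loop
   vertex 1.1 0.5 3.1
   vertex 1.6 2.8 1.3
   vertex 3.7 1.3 0.3
  endloop
 endfacet
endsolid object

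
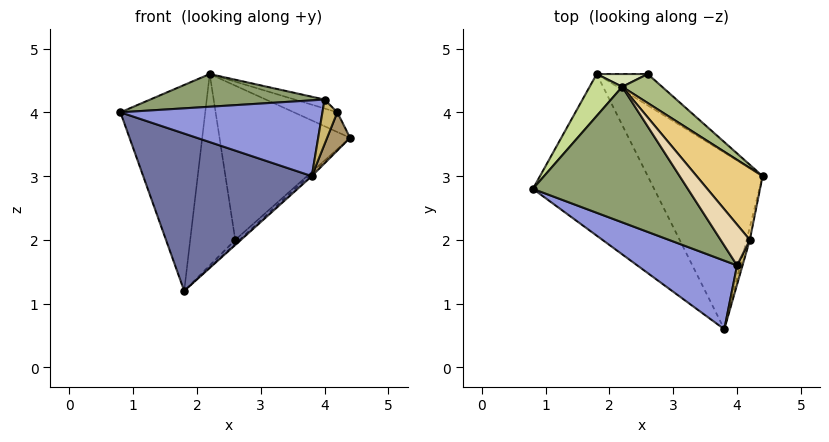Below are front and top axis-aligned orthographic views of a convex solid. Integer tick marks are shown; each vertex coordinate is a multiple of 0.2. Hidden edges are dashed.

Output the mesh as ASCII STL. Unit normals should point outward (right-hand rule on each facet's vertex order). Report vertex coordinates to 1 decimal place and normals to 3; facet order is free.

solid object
 facet normal -0.600 -0.558 -0.573
  outer loop
   vertex 1.8 4.6 1.2
   vertex 3.8 0.6 3.0
   vertex 0.8 2.8 4.0
  endloop
 endfacet
 facet normal 0.682 0.012 -0.731
  outer loop
   vertex 1.8 4.6 1.2
   vertex 4.4 3.0 3.6
   vertex 3.8 0.6 3.0
  endloop
 endfacet
 facet normal -0.305 -0.706 0.639
  outer loop
   vertex 4.0 1.6 4.2
   vertex 0.8 2.8 4.0
   vertex 3.8 0.6 3.0
  endloop
 endfacet
 facet normal 0.704 0.088 -0.704
  outer loop
   vertex 2.6 4.6 2.0
   vertex 4.4 3.0 3.6
   vertex 1.8 4.6 1.2
  endloop
 endfacet
 facet normal -0.147 -0.232 0.962
  outer loop
   vertex 2.2 4.4 4.6
   vertex 0.8 2.8 4.0
   vertex 4.0 1.6 4.2
  endloop
 endfacet
 facet normal 0.579 0.802 0.151
  outer loop
   vertex 2.2 4.4 4.6
   vertex 4.4 3.0 3.6
   vertex 2.6 4.6 2.0
  endloop
 endfacet
 facet normal -0.770 0.626 0.127
  outer loop
   vertex 2.2 4.4 4.6
   vertex 1.8 4.6 1.2
   vertex 0.8 2.8 4.0
  endloop
 endfacet
 facet normal -0.066 0.996 0.066
  outer loop
   vertex 2.2 4.4 4.6
   vertex 2.6 4.6 2.0
   vertex 1.8 4.6 1.2
  endloop
 endfacet
 facet normal 0.972 -0.224 -0.075
  outer loop
   vertex 4.2 2.0 4.0
   vertex 3.8 0.6 3.0
   vertex 4.4 3.0 3.6
  endloop
 endfacet
 facet normal 0.913 -0.376 0.161
  outer loop
   vertex 4.2 2.0 4.0
   vertex 4.0 1.6 4.2
   vertex 3.8 0.6 3.0
  endloop
 endfacet
 facet normal 0.519 0.226 0.825
  outer loop
   vertex 4.2 2.0 4.0
   vertex 4.4 3.0 3.6
   vertex 2.2 4.4 4.6
  endloop
 endfacet
 facet normal 0.482 0.187 0.856
  outer loop
   vertex 4.2 2.0 4.0
   vertex 2.2 4.4 4.6
   vertex 4.0 1.6 4.2
  endloop
 endfacet
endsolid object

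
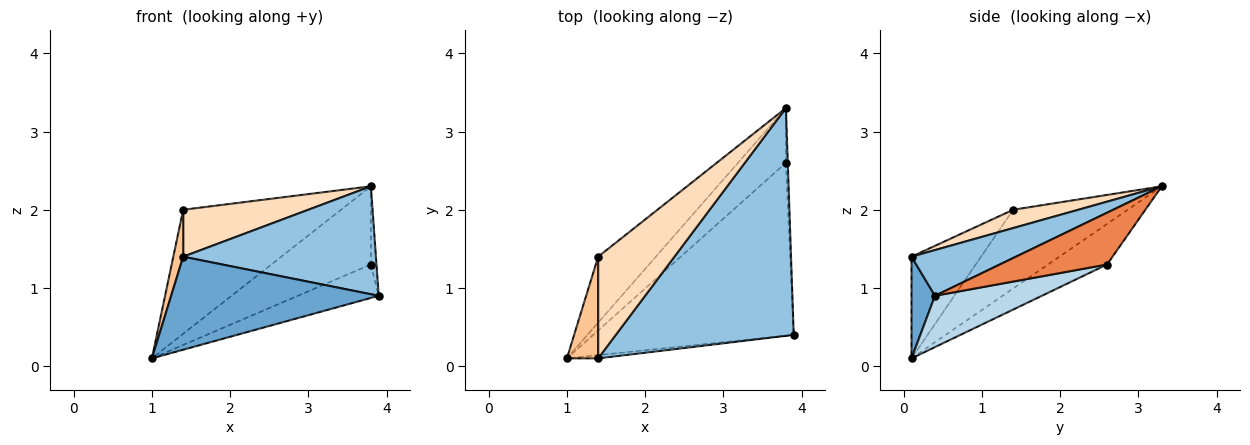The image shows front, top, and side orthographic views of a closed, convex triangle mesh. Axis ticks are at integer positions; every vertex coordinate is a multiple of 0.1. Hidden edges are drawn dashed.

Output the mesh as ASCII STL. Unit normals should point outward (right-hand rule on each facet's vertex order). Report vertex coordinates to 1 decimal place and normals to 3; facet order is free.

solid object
 facet normal 0.112 -0.993 -0.035
  outer loop
   vertex 1.4 0.1 1.4
   vertex 1.0 0.1 0.1
   vertex 3.9 0.4 0.9
  endloop
 endfacet
 facet normal 0.226 -0.417 0.880
  outer loop
   vertex 1.4 0.1 1.4
   vertex 3.9 0.4 0.9
   vertex 3.8 3.3 2.3
  endloop
 endfacet
 facet normal 0.244 0.184 -0.952
  outer loop
   vertex 3.8 2.6 1.3
   vertex 3.9 0.4 0.9
   vertex 1.0 0.1 0.1
  endloop
 endfacet
 facet normal -0.437 0.737 -0.516
  outer loop
   vertex 3.8 2.6 1.3
   vertex 1.0 0.1 0.1
   vertex 3.8 3.3 2.3
  endloop
 endfacet
 facet normal 0.998 0.052 -0.036
  outer loop
   vertex 3.8 2.6 1.3
   vertex 3.8 3.3 2.3
   vertex 3.9 0.4 0.9
  endloop
 endfacet
 facet normal -0.539 0.744 -0.395
  outer loop
   vertex 1.4 1.4 2.0
   vertex 3.8 3.3 2.3
   vertex 1.0 0.1 0.1
  endloop
 endfacet
 facet normal -0.947 -0.134 0.291
  outer loop
   vertex 1.4 1.4 2.0
   vertex 1.0 0.1 0.1
   vertex 1.4 0.1 1.4
  endloop
 endfacet
 facet normal 0.213 -0.409 0.887
  outer loop
   vertex 1.4 1.4 2.0
   vertex 1.4 0.1 1.4
   vertex 3.8 3.3 2.3
  endloop
 endfacet
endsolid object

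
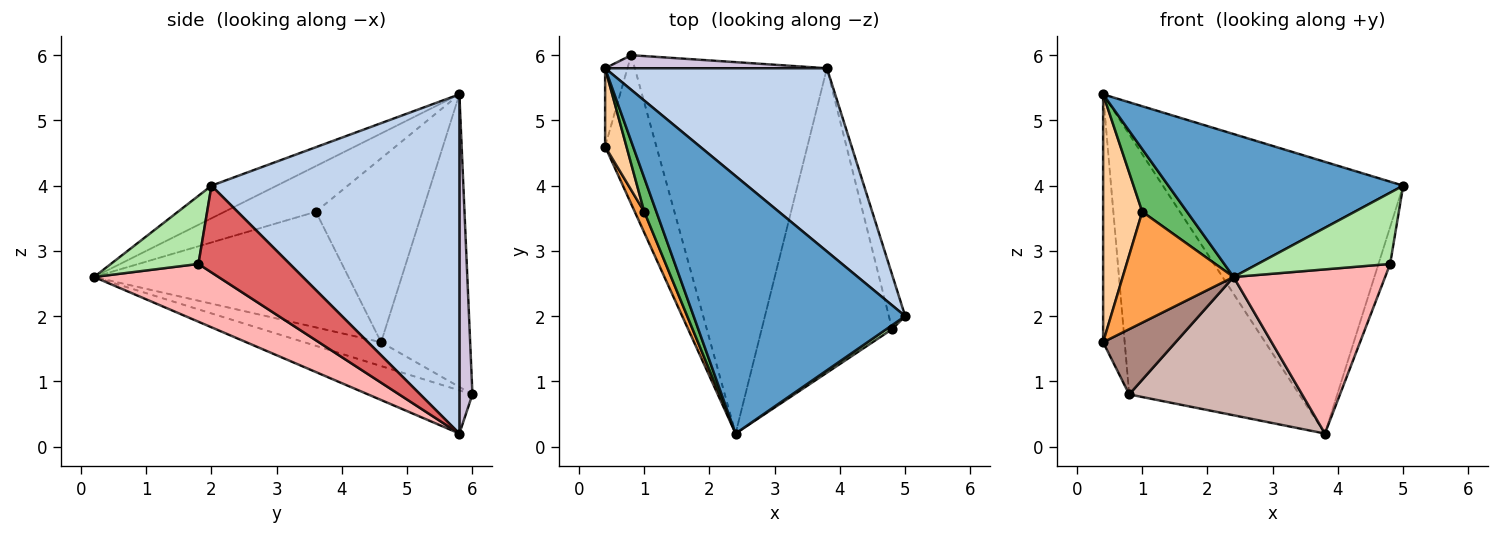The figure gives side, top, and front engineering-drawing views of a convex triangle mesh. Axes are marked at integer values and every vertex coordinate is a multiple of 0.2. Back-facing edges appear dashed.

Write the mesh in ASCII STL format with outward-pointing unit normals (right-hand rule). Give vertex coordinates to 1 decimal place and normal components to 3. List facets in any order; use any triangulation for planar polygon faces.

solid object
 facet normal -0.134 -0.481 0.867
  outer loop
   vertex 0.4 5.8 5.4
   vertex 2.4 0.2 2.6
   vertex 5.0 2.0 4.0
  endloop
 endfacet
 facet normal 0.650 0.630 0.425
  outer loop
   vertex 3.8 5.8 0.2
   vertex 0.4 5.8 5.4
   vertex 5.0 2.0 4.0
  endloop
 endfacet
 facet normal -0.914 -0.398 0.075
  outer loop
   vertex 1.0 3.6 3.6
   vertex 0.4 4.6 1.6
   vertex 2.4 0.2 2.6
  endloop
 endfacet
 facet normal -0.933 -0.343 0.108
  outer loop
   vertex 1.0 3.6 3.6
   vertex 0.4 5.8 5.4
   vertex 0.4 4.6 1.6
  endloop
 endfacet
 facet normal -0.874 -0.428 0.232
  outer loop
   vertex 1.0 3.6 3.6
   vertex 2.4 0.2 2.6
   vertex 0.4 5.8 5.4
  endloop
 endfacet
 facet normal 0.551 -0.833 0.047
  outer loop
   vertex 4.8 1.8 2.8
   vertex 5.0 2.0 4.0
   vertex 2.4 0.2 2.6
  endloop
 endfacet
 facet normal 0.975 0.125 -0.183
  outer loop
   vertex 4.8 1.8 2.8
   vertex 3.8 5.8 0.2
   vertex 5.0 2.0 4.0
  endloop
 endfacet
 facet normal 0.363 -0.442 -0.820
  outer loop
   vertex 4.8 1.8 2.8
   vertex 2.4 0.2 2.6
   vertex 3.8 5.8 0.2
  endloop
 endfacet
 facet normal -0.969 0.235 -0.074
  outer loop
   vertex 0.8 6.0 0.8
   vertex 0.4 4.6 1.6
   vertex 0.4 5.8 5.4
  endloop
 endfacet
 facet normal 0.076 0.996 0.050
  outer loop
   vertex 0.8 6.0 0.8
   vertex 0.4 5.8 5.4
   vertex 3.8 5.8 0.2
  endloop
 endfacet
 facet normal -0.392 -0.370 -0.843
  outer loop
   vertex 0.8 6.0 0.8
   vertex 2.4 0.2 2.6
   vertex 0.4 4.6 1.6
  endloop
 endfacet
 facet normal -0.206 -0.341 -0.917
  outer loop
   vertex 0.8 6.0 0.8
   vertex 3.8 5.8 0.2
   vertex 2.4 0.2 2.6
  endloop
 endfacet
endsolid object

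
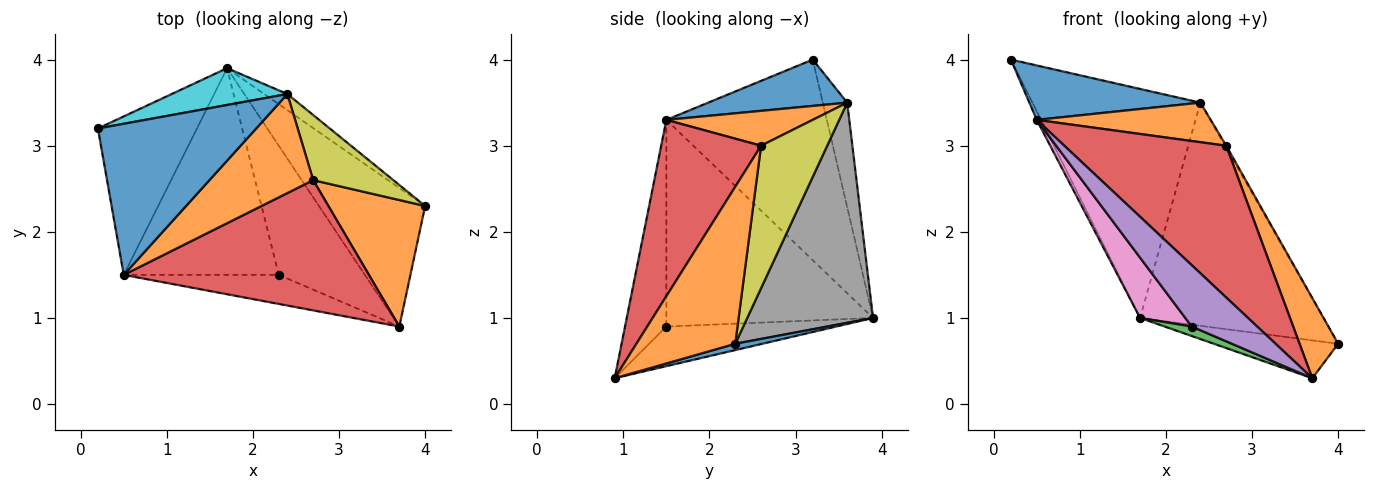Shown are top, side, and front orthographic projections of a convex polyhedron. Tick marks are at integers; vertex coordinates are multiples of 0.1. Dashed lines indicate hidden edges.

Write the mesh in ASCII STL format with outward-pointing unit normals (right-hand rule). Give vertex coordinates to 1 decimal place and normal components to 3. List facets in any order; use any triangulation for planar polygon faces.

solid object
 facet normal 0.057 0.263 -0.963
  outer loop
   vertex 1.7 3.9 1.0
   vertex 4.0 2.3 0.7
   vertex 3.7 0.9 0.3
  endloop
 endfacet
 facet normal 0.808 -0.315 0.498
  outer loop
   vertex 2.7 2.6 3.0
   vertex 3.7 0.9 0.3
   vertex 4.0 2.3 0.7
  endloop
 endfacet
 facet normal -0.417 -0.066 -0.906
  outer loop
   vertex 2.3 1.5 0.9
   vertex 1.7 3.9 1.0
   vertex 3.7 0.9 0.3
  endloop
 endfacet
 facet normal 0.424 -0.687 0.590
  outer loop
   vertex 0.5 1.5 3.3
   vertex 3.7 0.9 0.3
   vertex 2.7 2.6 3.0
  endloop
 endfacet
 facet normal -0.496 -0.785 -0.372
  outer loop
   vertex 0.5 1.5 3.3
   vertex 2.3 1.5 0.9
   vertex 3.7 0.9 0.3
  endloop
 endfacet
 facet normal -0.896 0.024 -0.443
  outer loop
   vertex 0.5 1.5 3.3
   vertex 0.2 3.2 4.0
   vertex 1.7 3.9 1.0
  endloop
 endfacet
 facet normal -0.788 -0.172 -0.591
  outer loop
   vertex 0.5 1.5 3.3
   vertex 1.7 3.9 1.0
   vertex 2.3 1.5 0.9
  endloop
 endfacet
 facet normal 0.565 0.823 -0.059
  outer loop
   vertex 2.4 3.6 3.5
   vertex 4.0 2.3 0.7
   vertex 1.7 3.9 1.0
  endloop
 endfacet
 facet normal 0.871 0.016 0.490
  outer loop
   vertex 2.4 3.6 3.5
   vertex 2.7 2.6 3.0
   vertex 4.0 2.3 0.7
  endloop
 endfacet
 facet normal -0.142 0.977 0.157
  outer loop
   vertex 2.4 3.6 3.5
   vertex 1.7 3.9 1.0
   vertex 0.2 3.2 4.0
  endloop
 endfacet
 facet normal 0.266 -0.327 0.907
  outer loop
   vertex 2.4 3.6 3.5
   vertex 0.2 3.2 4.0
   vertex 0.5 1.5 3.3
  endloop
 endfacet
 facet normal 0.298 -0.354 0.887
  outer loop
   vertex 2.4 3.6 3.5
   vertex 0.5 1.5 3.3
   vertex 2.7 2.6 3.0
  endloop
 endfacet
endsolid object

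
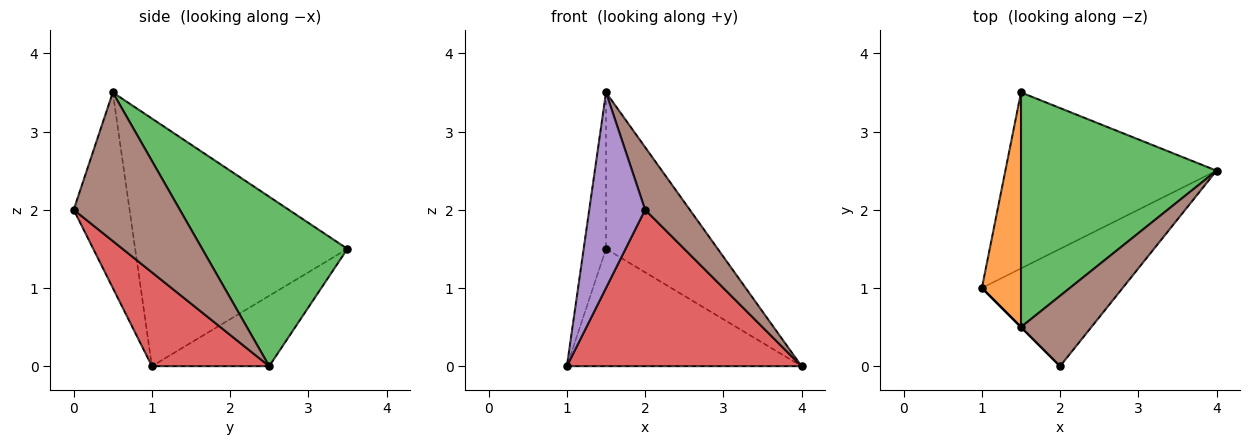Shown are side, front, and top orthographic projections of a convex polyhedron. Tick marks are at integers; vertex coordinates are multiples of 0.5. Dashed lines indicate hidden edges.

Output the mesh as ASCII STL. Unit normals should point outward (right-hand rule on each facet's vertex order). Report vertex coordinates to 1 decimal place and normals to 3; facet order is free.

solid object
 facet normal -0.267 0.535 -0.802
  outer loop
   vertex 1.5 3.5 1.5
   vertex 4.0 2.5 0.0
   vertex 1.0 1.0 0.0
  endloop
 endfacet
 facet normal -0.982 0.103 0.155
  outer loop
   vertex 1.5 0.5 3.5
   vertex 1.5 3.5 1.5
   vertex 1.0 1.0 0.0
  endloop
 endfacet
 facet normal 0.585 0.450 0.675
  outer loop
   vertex 1.5 0.5 3.5
   vertex 4.0 2.5 0.0
   vertex 1.5 3.5 1.5
  endloop
 endfacet
 facet normal 0.371 -0.743 -0.557
  outer loop
   vertex 2.0 0.0 2.0
   vertex 1.0 1.0 0.0
   vertex 4.0 2.5 0.0
  endloop
 endfacet
 facet normal -0.707 -0.707 0.000
  outer loop
   vertex 2.0 0.0 2.0
   vertex 1.5 0.5 3.5
   vertex 1.0 1.0 0.0
  endloop
 endfacet
 facet normal 0.845 -0.356 0.400
  outer loop
   vertex 2.0 0.0 2.0
   vertex 4.0 2.5 0.0
   vertex 1.5 0.5 3.5
  endloop
 endfacet
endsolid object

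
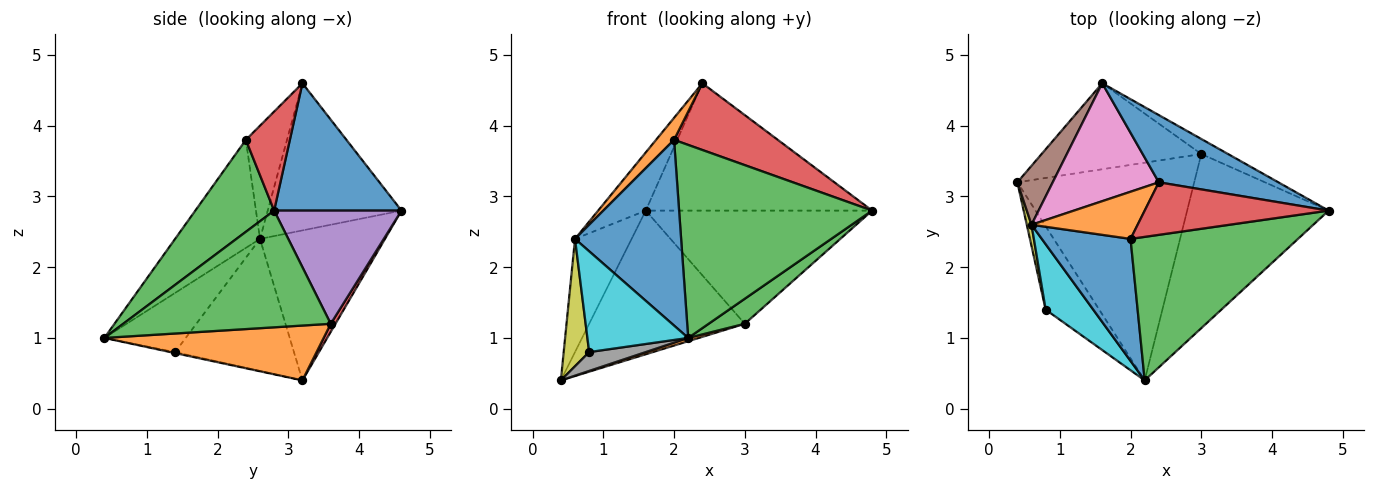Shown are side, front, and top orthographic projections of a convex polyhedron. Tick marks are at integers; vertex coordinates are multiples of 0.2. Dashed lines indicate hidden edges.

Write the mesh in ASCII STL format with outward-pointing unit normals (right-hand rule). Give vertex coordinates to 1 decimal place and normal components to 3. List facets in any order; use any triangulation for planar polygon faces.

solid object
 facet normal 0.445 0.792 0.418
  outer loop
   vertex 1.6 4.6 2.8
   vertex 2.4 3.2 4.6
   vertex 4.8 2.8 2.8
  endloop
 endfacet
 facet normal 0.296 -0.014 -0.955
  outer loop
   vertex 3.0 3.6 1.2
   vertex 2.2 0.4 1.0
   vertex 0.4 3.2 0.4
  endloop
 endfacet
 facet normal 0.633 -0.110 -0.767
  outer loop
   vertex 3.0 3.6 1.2
   vertex 4.8 2.8 2.8
   vertex 2.2 0.4 1.0
  endloop
 endfacet
 facet normal 0.026 0.858 -0.513
  outer loop
   vertex 3.0 3.6 1.2
   vertex 0.4 3.2 0.4
   vertex 1.6 4.6 2.8
  endloop
 endfacet
 facet normal 0.487 0.866 -0.115
  outer loop
   vertex 3.0 3.6 1.2
   vertex 1.6 4.6 2.8
   vertex 4.8 2.8 2.8
  endloop
 endfacet
 facet normal -0.891 0.403 0.210
  outer loop
   vertex 0.6 2.6 2.4
   vertex 1.6 4.6 2.8
   vertex 0.4 3.2 0.4
  endloop
 endfacet
 facet normal -0.779 0.277 0.562
  outer loop
   vertex 0.6 2.6 2.4
   vertex 2.4 3.2 4.6
   vertex 1.6 4.6 2.8
  endloop
 endfacet
 facet normal -0.018 -0.221 -0.975
  outer loop
   vertex 0.8 1.4 0.8
   vertex 0.4 3.2 0.4
   vertex 2.2 0.4 1.0
  endloop
 endfacet
 facet normal -0.977 -0.209 0.035
  outer loop
   vertex 0.8 1.4 0.8
   vertex 0.6 2.6 2.4
   vertex 0.4 3.2 0.4
  endloop
 endfacet
 facet normal -0.561 -0.695 0.451
  outer loop
   vertex 0.8 1.4 0.8
   vertex 2.2 0.4 1.0
   vertex 0.6 2.6 2.4
  endloop
 endfacet
 facet normal -0.556 -0.695 0.457
  outer loop
   vertex 2.0 2.4 3.8
   vertex 0.6 2.6 2.4
   vertex 2.2 0.4 1.0
  endloop
 endfacet
 facet normal -0.695 -0.304 0.652
  outer loop
   vertex 2.0 2.4 3.8
   vertex 2.4 3.2 4.6
   vertex 0.6 2.6 2.4
  endloop
 endfacet
 facet normal 0.311 -0.763 0.567
  outer loop
   vertex 2.0 2.4 3.8
   vertex 2.2 0.4 1.0
   vertex 4.8 2.8 2.8
  endloop
 endfacet
 facet normal 0.316 -0.745 0.587
  outer loop
   vertex 2.0 2.4 3.8
   vertex 4.8 2.8 2.8
   vertex 2.4 3.2 4.6
  endloop
 endfacet
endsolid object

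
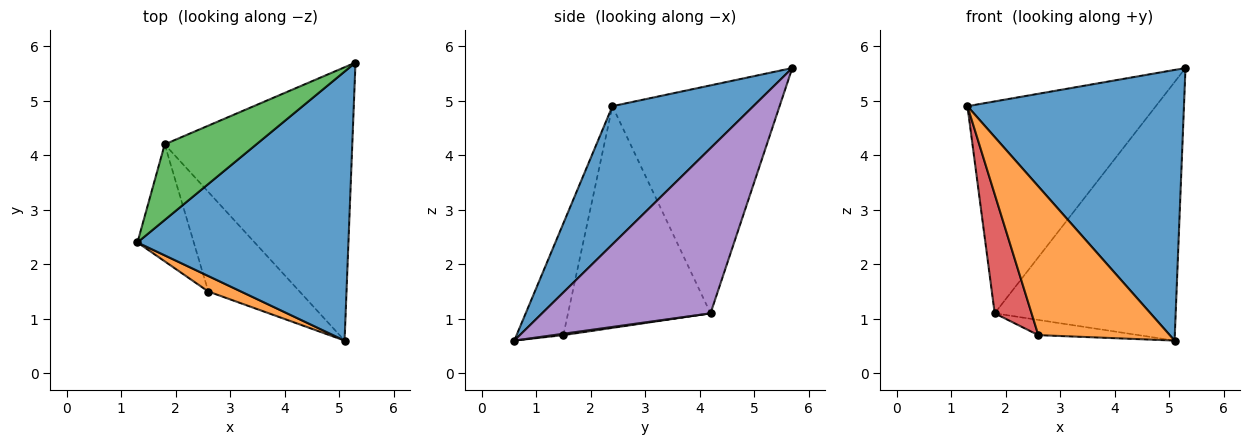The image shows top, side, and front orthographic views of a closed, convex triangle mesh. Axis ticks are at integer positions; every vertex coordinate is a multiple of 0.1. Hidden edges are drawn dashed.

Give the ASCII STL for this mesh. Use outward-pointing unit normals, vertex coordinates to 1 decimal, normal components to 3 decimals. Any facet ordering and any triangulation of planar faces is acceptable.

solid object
 facet normal 0.419 -0.644 0.640
  outer loop
   vertex 5.1 0.6 0.6
   vertex 5.3 5.7 5.6
   vertex 1.3 2.4 4.9
  endloop
 endfacet
 facet normal -0.334 -0.938 0.098
  outer loop
   vertex 2.6 1.5 0.7
   vertex 5.1 0.6 0.6
   vertex 1.3 2.4 4.9
  endloop
 endfacet
 facet normal -0.641 0.723 0.258
  outer loop
   vertex 1.8 4.2 1.1
   vertex 1.3 2.4 4.9
   vertex 5.3 5.7 5.6
  endloop
 endfacet
 facet normal -0.940 -0.243 -0.239
  outer loop
   vertex 1.8 4.2 1.1
   vertex 2.6 1.5 0.7
   vertex 1.3 2.4 4.9
  endloop
 endfacet
 facet normal 0.539 0.579 -0.612
  outer loop
   vertex 1.8 4.2 1.1
   vertex 5.3 5.7 5.6
   vertex 5.1 0.6 0.6
  endloop
 endfacet
 facet normal 0.015 0.151 -0.988
  outer loop
   vertex 1.8 4.2 1.1
   vertex 5.1 0.6 0.6
   vertex 2.6 1.5 0.7
  endloop
 endfacet
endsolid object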